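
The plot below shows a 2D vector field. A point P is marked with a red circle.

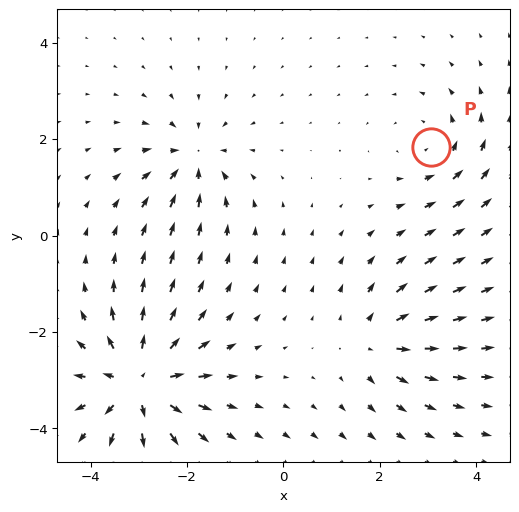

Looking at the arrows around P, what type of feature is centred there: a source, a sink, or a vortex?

vortex

At P (3.1, 1.8) the arrows circulate counterclockwise. Divergence ≈0, curl about +3 — near-zero divergence with nonzero curl is a vortex.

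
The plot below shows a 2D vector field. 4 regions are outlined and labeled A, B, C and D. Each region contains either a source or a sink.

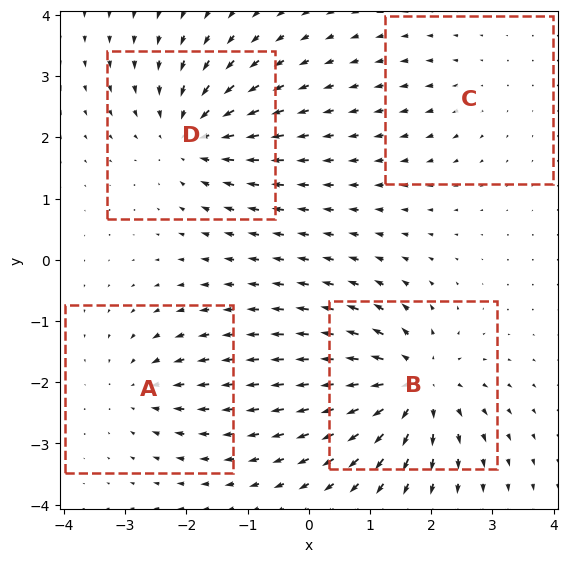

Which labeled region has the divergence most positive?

Divergence at each region's feature centre — A: about -4, B: about +7, C: about +2, D: about -6. Region B is most positive.

B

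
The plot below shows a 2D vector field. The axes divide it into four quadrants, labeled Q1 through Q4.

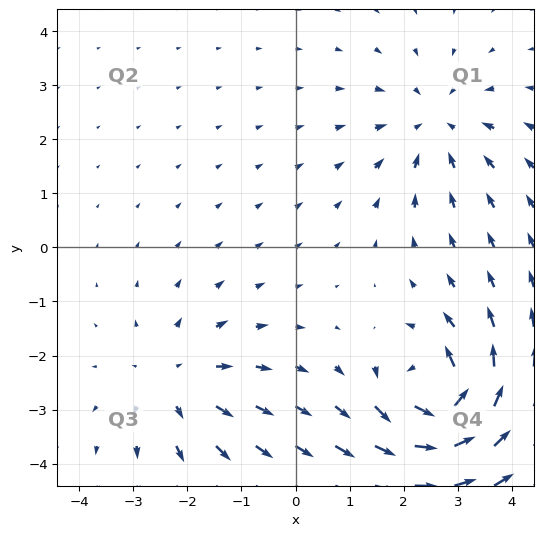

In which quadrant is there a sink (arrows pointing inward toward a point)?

The sink sits at approximately (2.6, 2.3), which lies in quadrant Q1. The divergence there is about -3, negative as expected for a sink.

Q1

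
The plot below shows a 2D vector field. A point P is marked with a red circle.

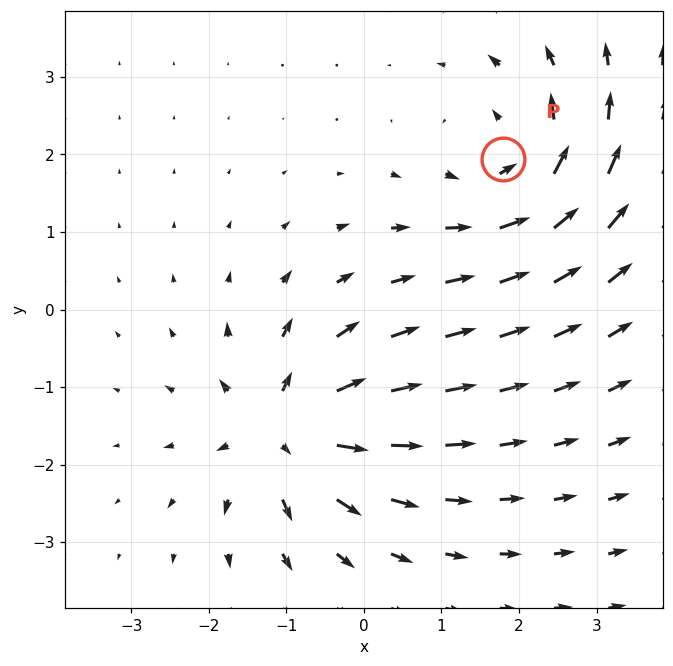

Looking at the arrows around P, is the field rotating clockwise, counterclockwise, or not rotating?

counterclockwise

Near P at (1.8, 1.9) the arrows circulate counterclockwise. The curl (z-component) there is about +4; positive curl means counterclockwise rotation.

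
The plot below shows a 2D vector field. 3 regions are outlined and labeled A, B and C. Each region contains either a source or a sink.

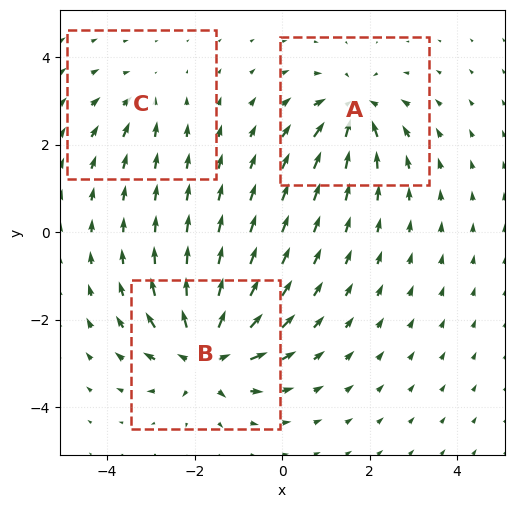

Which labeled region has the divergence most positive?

Divergence at each region's feature centre — A: about -4, B: about +6, C: about -2. Region B is most positive.

B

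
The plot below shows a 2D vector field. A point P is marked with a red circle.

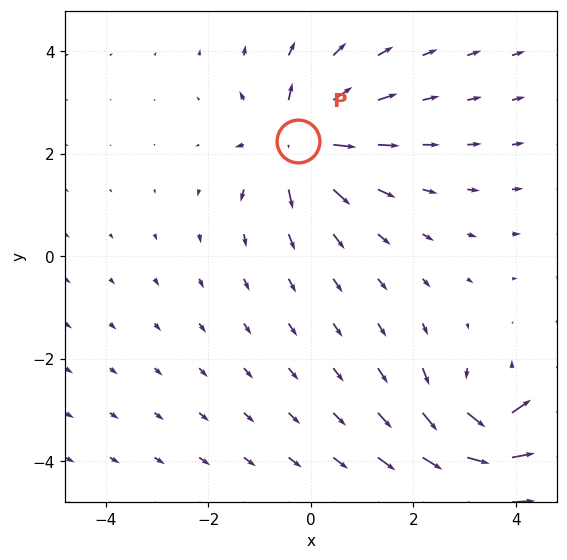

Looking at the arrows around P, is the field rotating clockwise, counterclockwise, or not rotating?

Near P at (-0.2, 2.2) the arrows show no circulation. The curl there is ≈0.

not rotating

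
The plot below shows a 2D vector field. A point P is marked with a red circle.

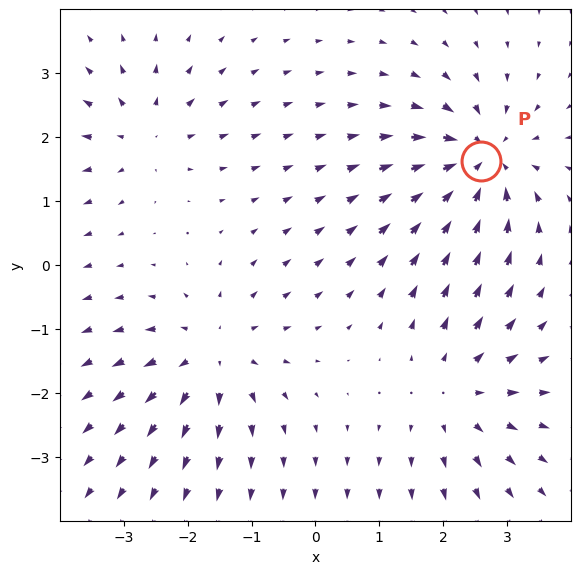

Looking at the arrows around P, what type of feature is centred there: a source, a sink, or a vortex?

At P (2.6, 1.6) the arrows converge inward. Divergence about -5, curl ≈0 — negative divergence with near-zero curl is a sink.

sink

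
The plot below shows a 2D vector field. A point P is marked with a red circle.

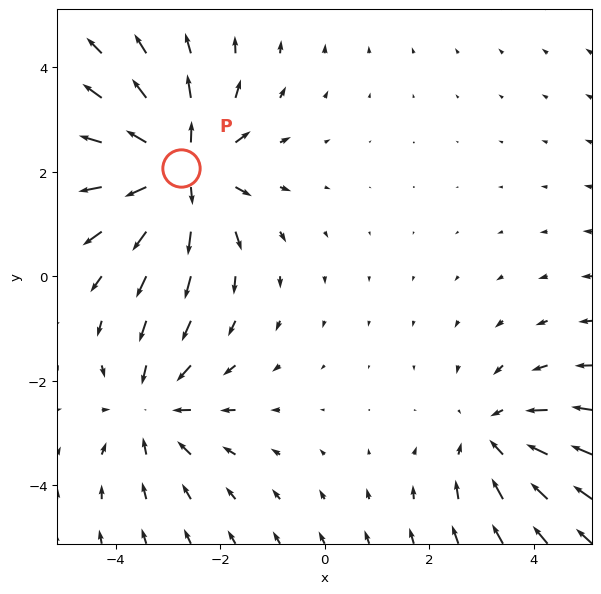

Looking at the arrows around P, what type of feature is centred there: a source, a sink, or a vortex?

At P (-2.7, 2.1) the arrows spread outward. Divergence about +6, curl ≈0 — positive divergence with near-zero curl is a source.

source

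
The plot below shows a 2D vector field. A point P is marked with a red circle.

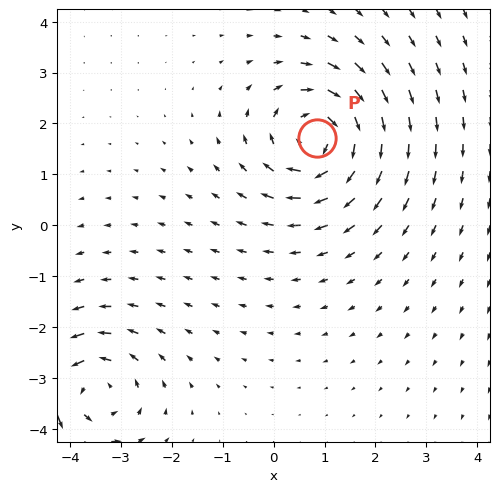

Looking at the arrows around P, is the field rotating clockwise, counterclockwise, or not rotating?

Near P at (0.9, 1.7) the arrows circulate clockwise. The curl (z-component) there is about -5; negative curl means clockwise rotation.

clockwise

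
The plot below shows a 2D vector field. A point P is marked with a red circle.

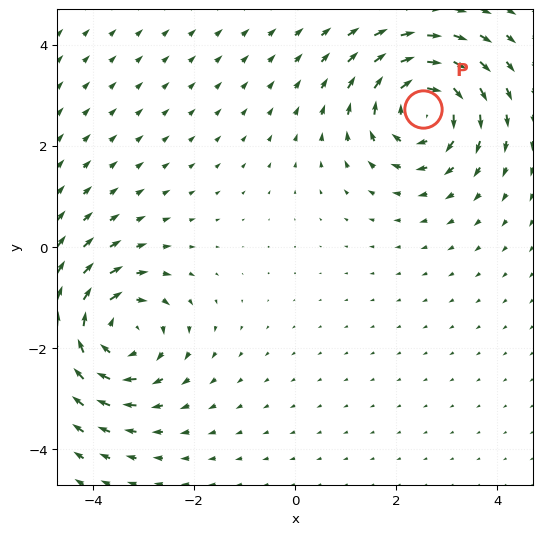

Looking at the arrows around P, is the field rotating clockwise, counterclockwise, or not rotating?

Near P at (2.5, 2.7) the arrows circulate clockwise. The curl (z-component) there is about -6; negative curl means clockwise rotation.

clockwise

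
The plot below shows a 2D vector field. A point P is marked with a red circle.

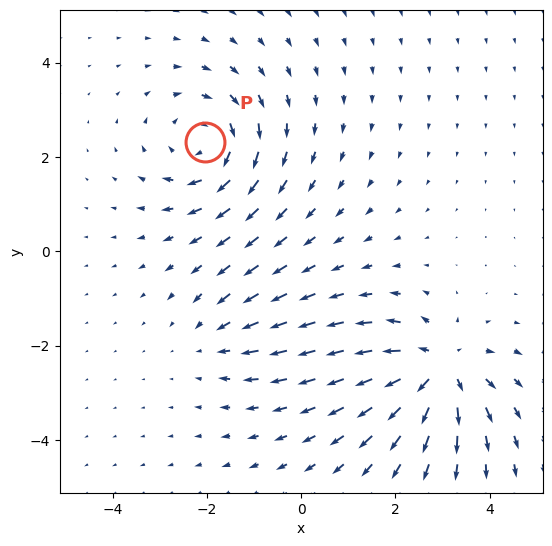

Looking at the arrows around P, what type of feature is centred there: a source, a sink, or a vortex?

vortex

At P (-2.0, 2.3) the arrows circulate clockwise. Divergence ≈0, curl about -4 — near-zero divergence with nonzero curl is a vortex.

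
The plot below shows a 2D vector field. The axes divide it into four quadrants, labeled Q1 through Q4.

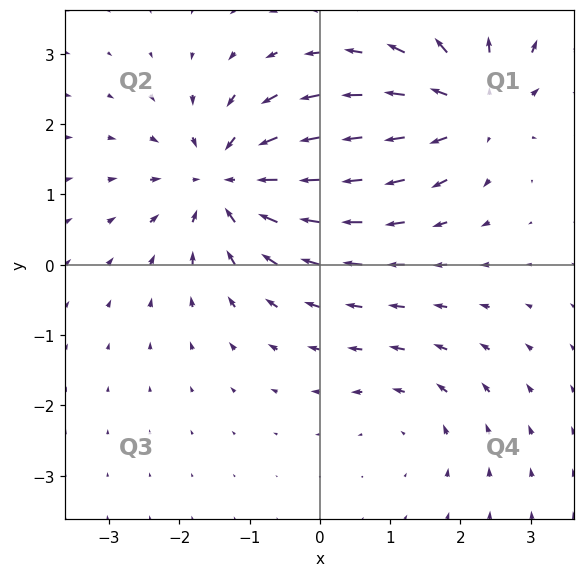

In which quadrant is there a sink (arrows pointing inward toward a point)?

The sink sits at approximately (-1.3, 1.2), which lies in quadrant Q2. The divergence there is about -5, negative as expected for a sink.

Q2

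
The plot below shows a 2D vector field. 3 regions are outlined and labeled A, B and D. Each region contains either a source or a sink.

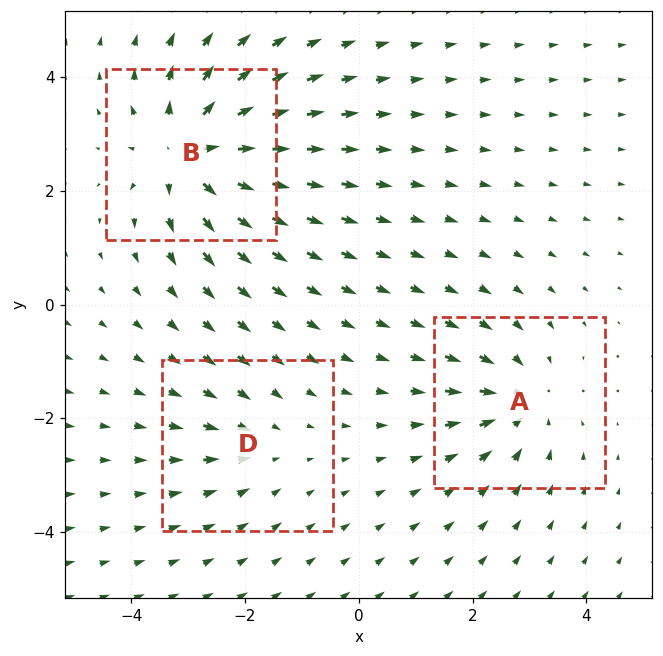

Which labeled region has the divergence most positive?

Divergence at each region's feature centre — A: about -4, B: about +5, D: about -2. Region B is most positive.

B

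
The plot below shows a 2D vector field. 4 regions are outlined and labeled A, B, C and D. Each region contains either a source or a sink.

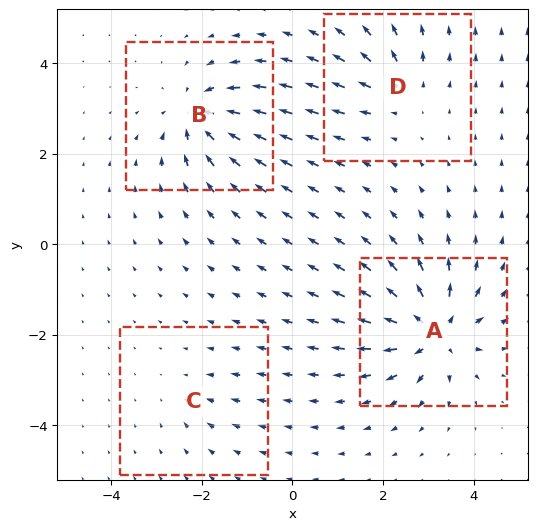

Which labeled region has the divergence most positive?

Divergence at each region's feature centre — A: about +8, B: about -7, C: about -2, D: about +4. Region A is most positive.

A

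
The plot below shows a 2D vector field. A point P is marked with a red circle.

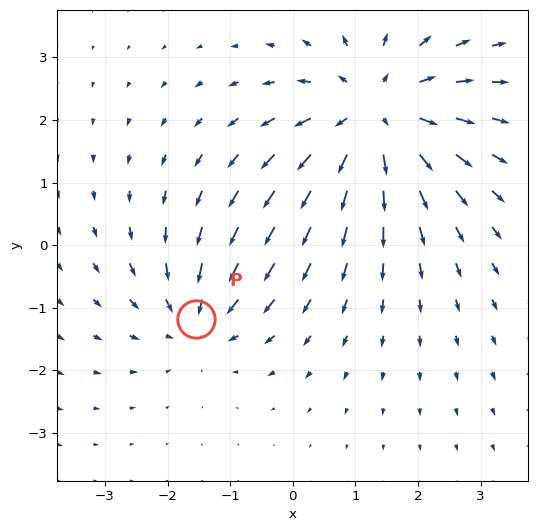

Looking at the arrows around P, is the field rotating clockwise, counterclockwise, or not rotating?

Near P at (-1.5, -1.2) the arrows show no circulation. The curl there is ≈0.

not rotating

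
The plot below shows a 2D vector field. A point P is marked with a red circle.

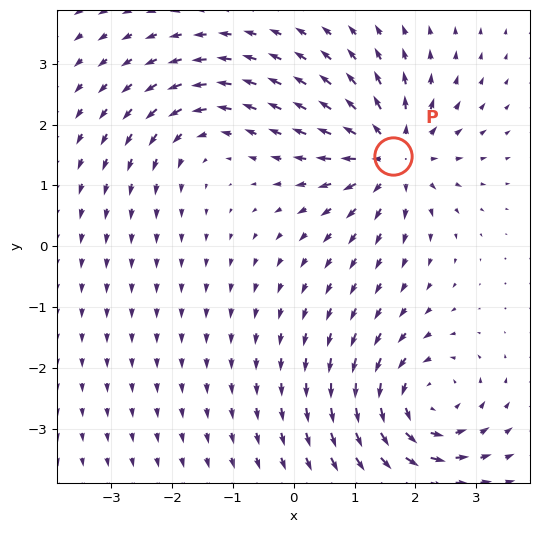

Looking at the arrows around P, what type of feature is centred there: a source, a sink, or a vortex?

source

At P (1.6, 1.5) the arrows spread outward. Divergence about +6, curl ≈0 — positive divergence with near-zero curl is a source.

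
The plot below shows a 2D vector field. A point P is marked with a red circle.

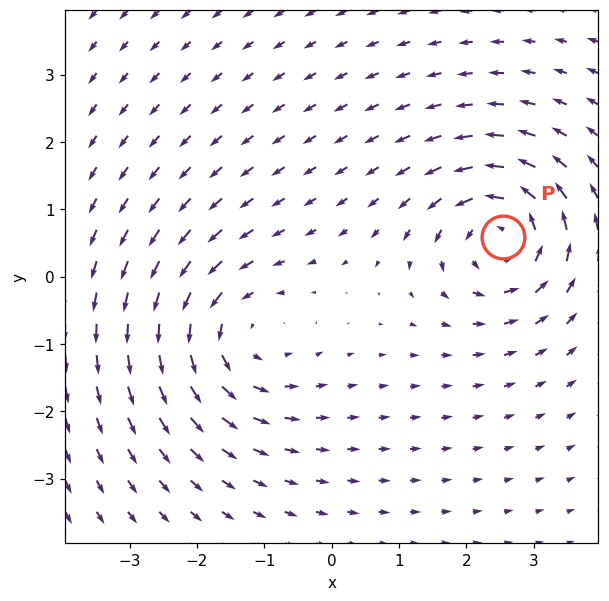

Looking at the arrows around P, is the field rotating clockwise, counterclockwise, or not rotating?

counterclockwise

Near P at (2.5, 0.6) the arrows circulate counterclockwise. The curl (z-component) there is about +5; positive curl means counterclockwise rotation.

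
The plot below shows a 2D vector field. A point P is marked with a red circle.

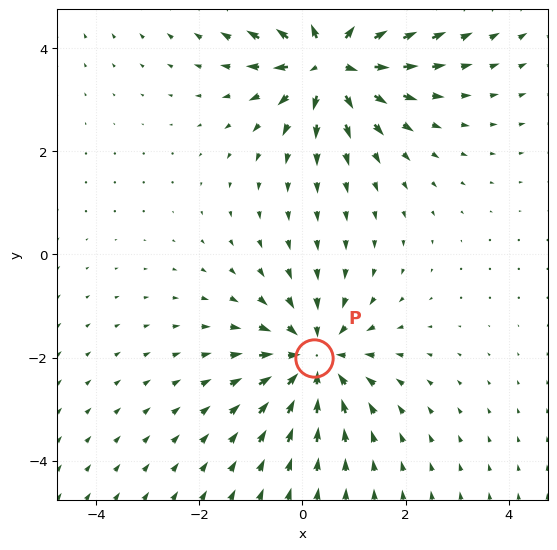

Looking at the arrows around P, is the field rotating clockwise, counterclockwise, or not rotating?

not rotating

Near P at (0.2, -2.0) the arrows show no circulation. The curl there is ≈0.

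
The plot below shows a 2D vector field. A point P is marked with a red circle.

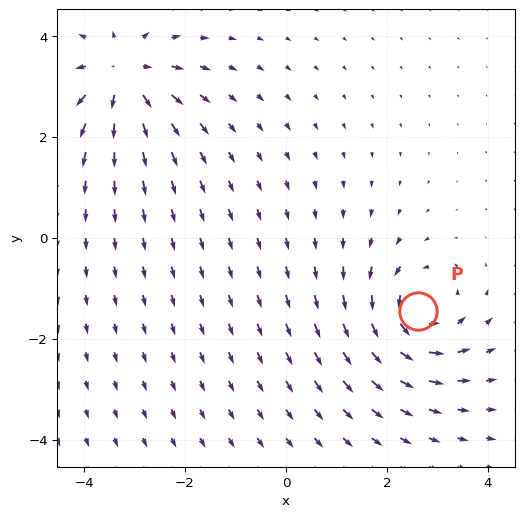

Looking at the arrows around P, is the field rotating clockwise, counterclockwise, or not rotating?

Near P at (2.6, -1.5) the arrows circulate counterclockwise. The curl (z-component) there is about +3; positive curl means counterclockwise rotation.

counterclockwise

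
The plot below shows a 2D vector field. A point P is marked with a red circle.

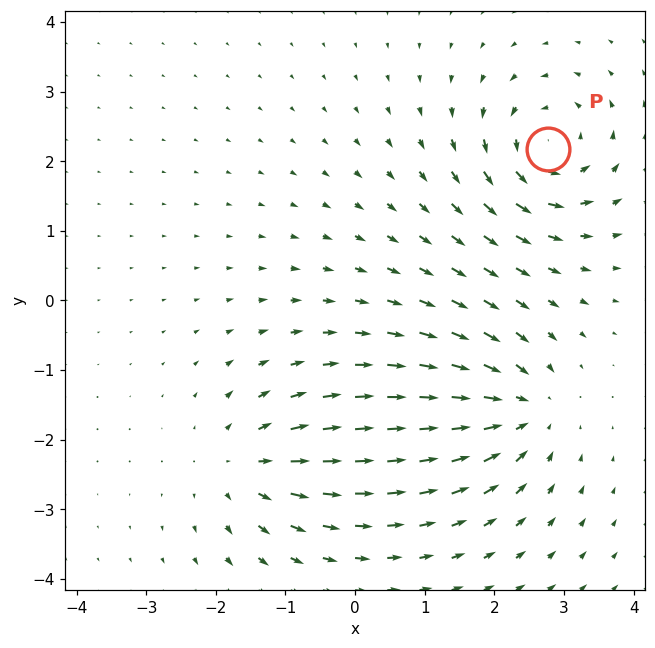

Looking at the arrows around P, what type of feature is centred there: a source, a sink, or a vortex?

At P (2.8, 2.2) the arrows circulate counterclockwise. Divergence ≈0, curl about +7 — near-zero divergence with nonzero curl is a vortex.

vortex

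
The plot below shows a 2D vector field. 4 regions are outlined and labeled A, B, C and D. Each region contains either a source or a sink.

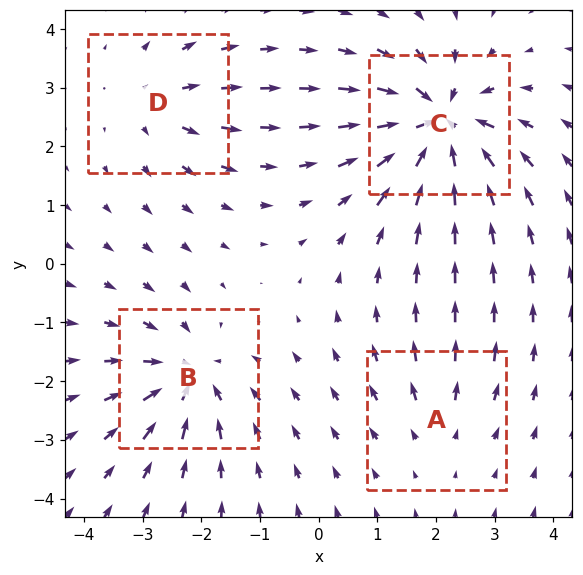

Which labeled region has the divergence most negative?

Divergence at each region's feature centre — A: about +2, B: about -6, C: about -8, D: about +4. Region C is most negative.

C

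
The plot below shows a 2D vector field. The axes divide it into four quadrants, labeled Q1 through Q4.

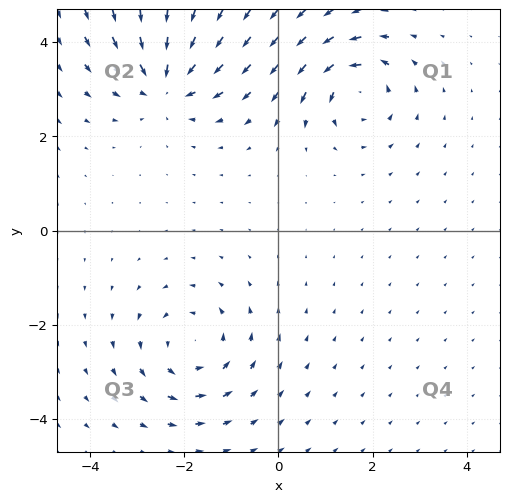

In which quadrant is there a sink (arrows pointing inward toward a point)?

The sink sits at approximately (-2.4, 3.1), which lies in quadrant Q2. The divergence there is about -5, negative as expected for a sink.

Q2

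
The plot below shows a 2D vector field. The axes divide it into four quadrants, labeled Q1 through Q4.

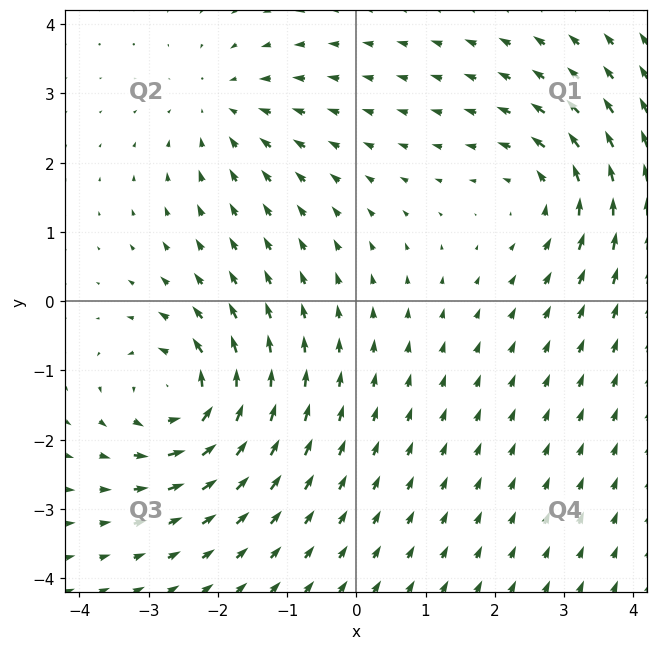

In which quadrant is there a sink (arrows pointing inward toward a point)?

Q2

The sink sits at approximately (-1.9, 2.8), which lies in quadrant Q2. The divergence there is about -3, negative as expected for a sink.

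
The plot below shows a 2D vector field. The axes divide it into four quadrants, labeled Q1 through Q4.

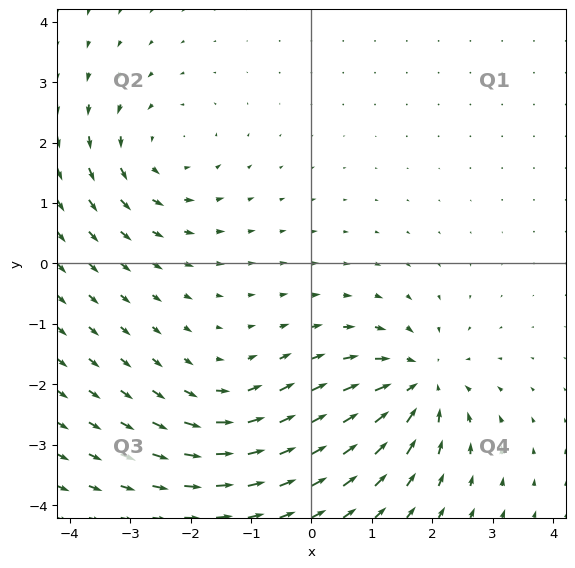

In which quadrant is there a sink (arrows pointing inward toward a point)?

Q4

The sink sits at approximately (1.8, -2.0), which lies in quadrant Q4. The divergence there is about -6, negative as expected for a sink.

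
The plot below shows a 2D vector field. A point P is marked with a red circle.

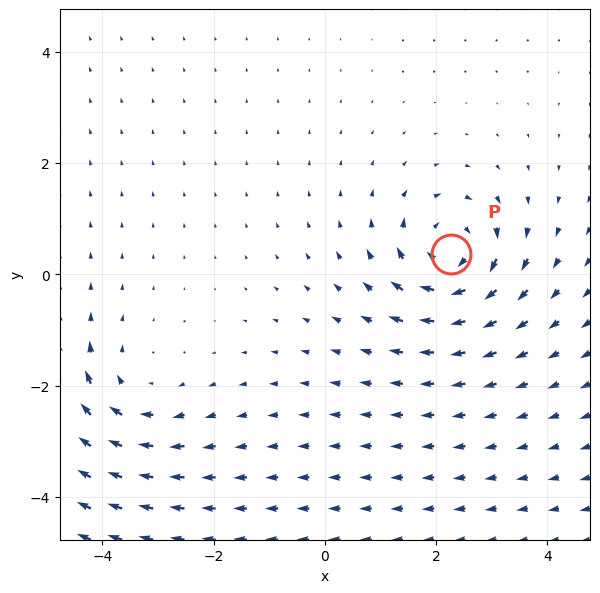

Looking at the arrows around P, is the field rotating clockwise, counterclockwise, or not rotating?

Near P at (2.3, 0.4) the arrows circulate clockwise. The curl (z-component) there is about -5; negative curl means clockwise rotation.

clockwise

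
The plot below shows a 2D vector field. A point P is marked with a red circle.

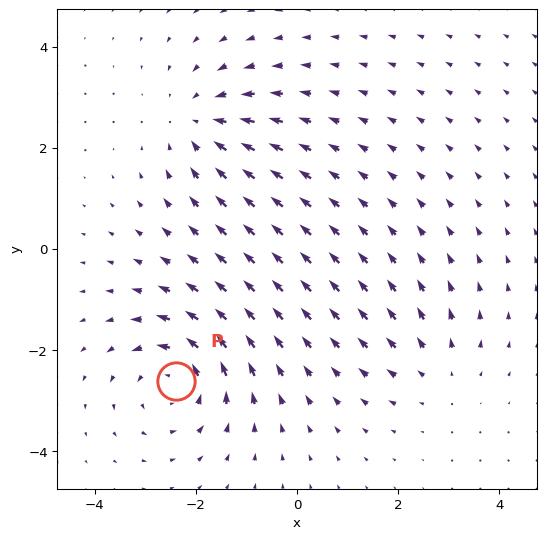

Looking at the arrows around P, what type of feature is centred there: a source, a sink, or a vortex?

vortex

At P (-2.4, -2.6) the arrows circulate counterclockwise. Divergence ≈0, curl about +5 — near-zero divergence with nonzero curl is a vortex.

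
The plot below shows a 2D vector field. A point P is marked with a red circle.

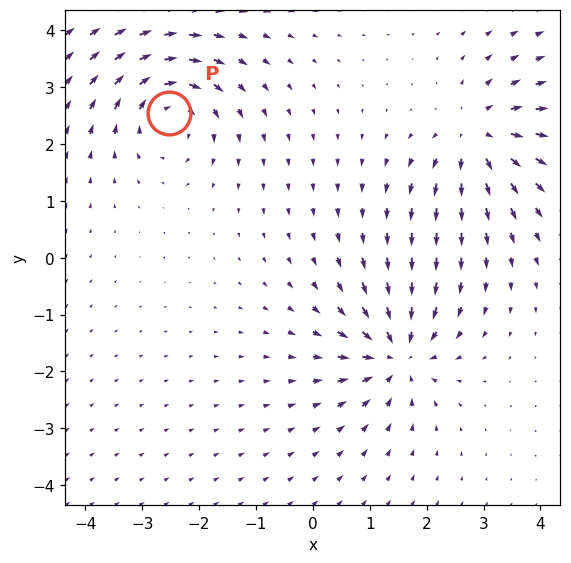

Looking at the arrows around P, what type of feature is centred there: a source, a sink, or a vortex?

At P (-2.5, 2.5) the arrows circulate clockwise. Divergence ≈0, curl about -4 — near-zero divergence with nonzero curl is a vortex.

vortex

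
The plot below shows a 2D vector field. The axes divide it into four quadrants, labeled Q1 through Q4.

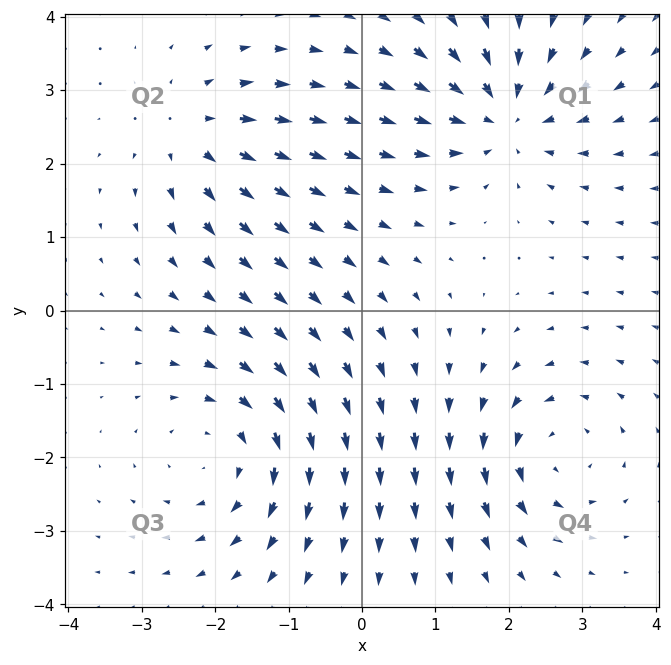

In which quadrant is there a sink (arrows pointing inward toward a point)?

Q1

The sink sits at approximately (2.0, 2.7), which lies in quadrant Q1. The divergence there is about -5, negative as expected for a sink.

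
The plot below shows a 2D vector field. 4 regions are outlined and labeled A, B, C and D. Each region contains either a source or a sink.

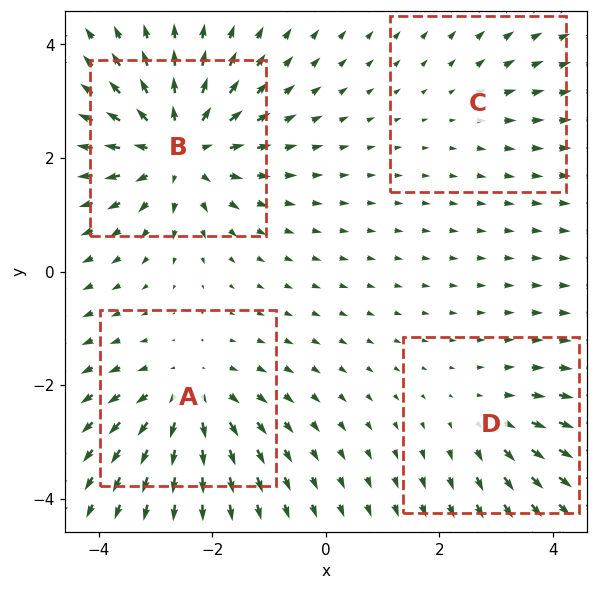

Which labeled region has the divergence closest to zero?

Divergence at each region's feature centre — A: about +5, B: about +7, C: about +2, D: about +3. Region C is closest to zero.

C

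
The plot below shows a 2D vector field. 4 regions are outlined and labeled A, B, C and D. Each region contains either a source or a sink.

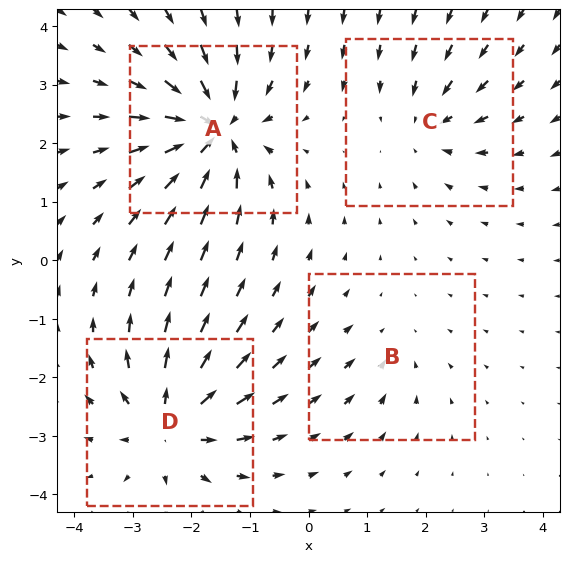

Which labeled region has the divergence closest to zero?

Divergence at each region's feature centre — A: about -7, B: about -2, C: about -4, D: about +6. Region B is closest to zero.

B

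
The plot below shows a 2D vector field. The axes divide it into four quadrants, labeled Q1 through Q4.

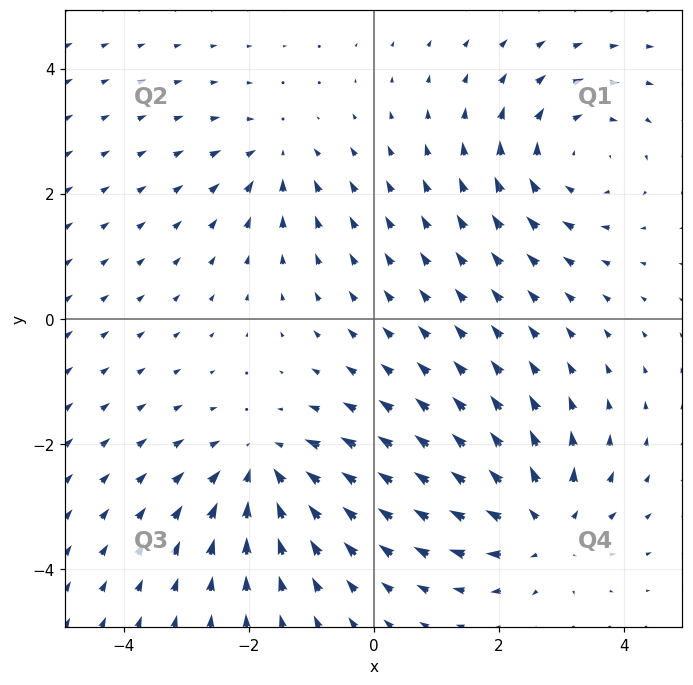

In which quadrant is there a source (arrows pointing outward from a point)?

The source sits at approximately (2.7, -3.3), which lies in quadrant Q4. The divergence there is about +5, positive as expected for a source.

Q4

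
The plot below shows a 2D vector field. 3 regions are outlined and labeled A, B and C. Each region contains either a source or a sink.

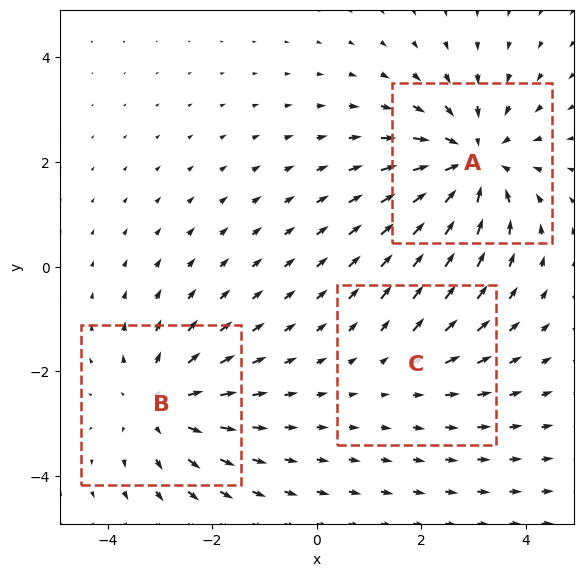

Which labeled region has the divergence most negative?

Divergence at each region's feature centre — A: about -4, B: about +3, C: about +2. Region A is most negative.

A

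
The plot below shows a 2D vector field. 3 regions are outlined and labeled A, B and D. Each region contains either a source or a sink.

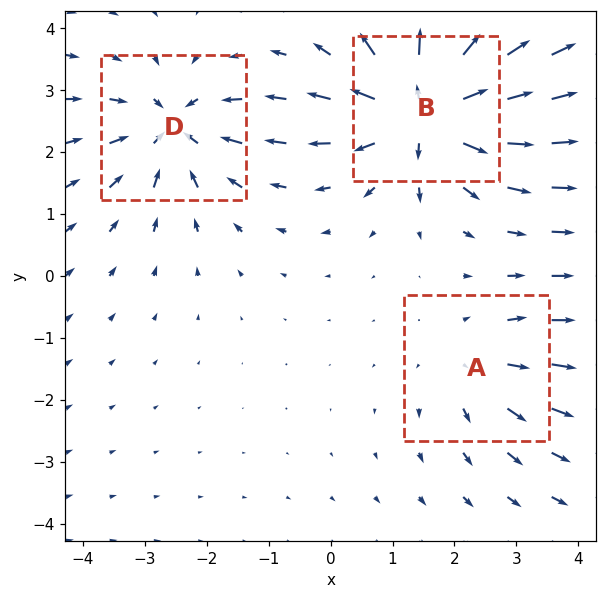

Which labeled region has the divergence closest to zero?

Divergence at each region's feature centre — A: about +2, B: about +6, D: about -4. Region A is closest to zero.

A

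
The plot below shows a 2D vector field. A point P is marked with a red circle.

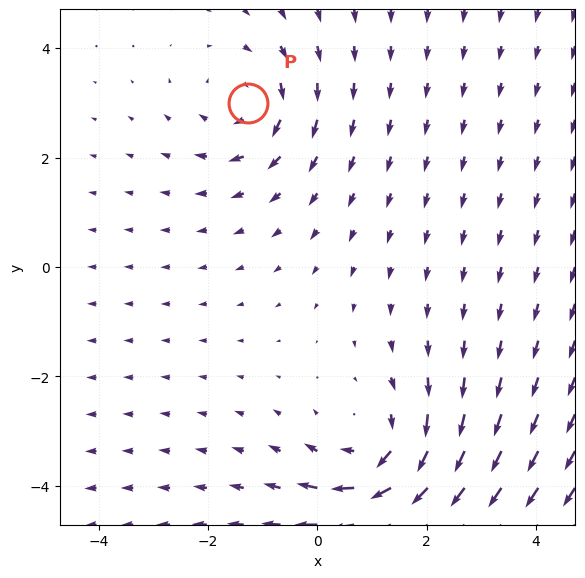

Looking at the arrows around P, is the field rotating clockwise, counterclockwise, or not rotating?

clockwise

Near P at (-1.3, 3.0) the arrows circulate clockwise. The curl (z-component) there is about -3; negative curl means clockwise rotation.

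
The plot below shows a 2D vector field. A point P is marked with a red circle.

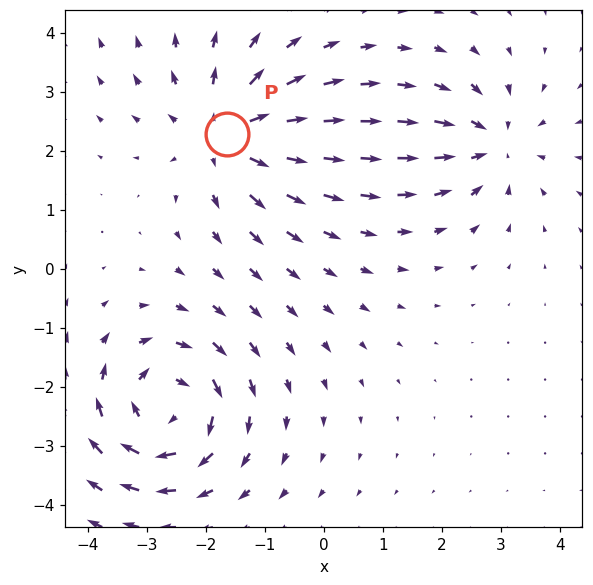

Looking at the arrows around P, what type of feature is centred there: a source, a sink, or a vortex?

At P (-1.6, 2.3) the arrows spread outward. Divergence about +5, curl ≈0 — positive divergence with near-zero curl is a source.

source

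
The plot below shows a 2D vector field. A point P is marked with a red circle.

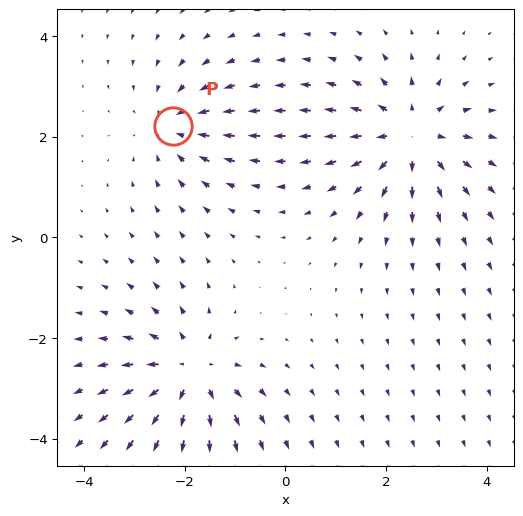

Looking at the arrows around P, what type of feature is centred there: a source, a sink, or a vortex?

At P (-2.2, 2.2) the arrows converge inward. Divergence about -3, curl ≈0 — negative divergence with near-zero curl is a sink.

sink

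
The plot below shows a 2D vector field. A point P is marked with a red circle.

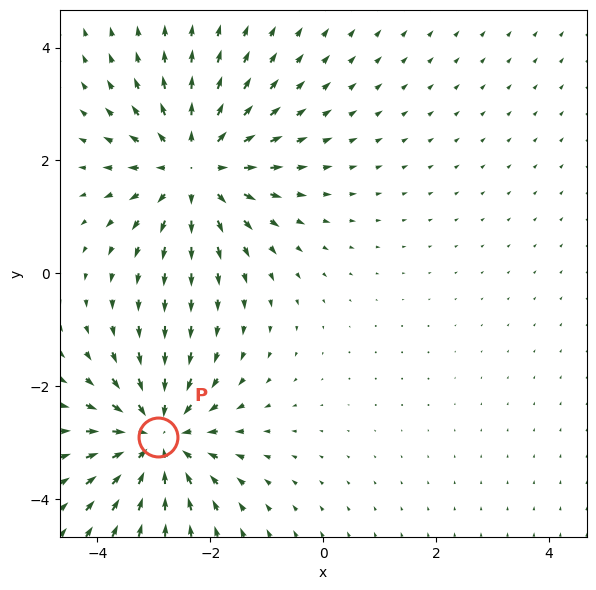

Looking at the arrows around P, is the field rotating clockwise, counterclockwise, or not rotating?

Near P at (-2.9, -2.9) the arrows show no circulation. The curl there is ≈0.

not rotating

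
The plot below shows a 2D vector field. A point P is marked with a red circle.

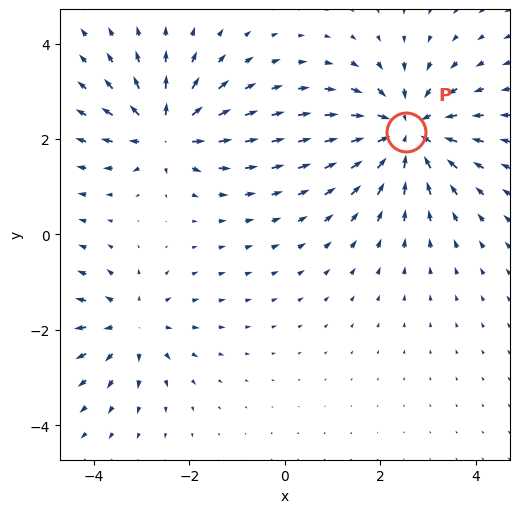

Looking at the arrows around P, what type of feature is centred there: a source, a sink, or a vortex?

sink

At P (2.5, 2.1) the arrows converge inward. Divergence about -4, curl ≈0 — negative divergence with near-zero curl is a sink.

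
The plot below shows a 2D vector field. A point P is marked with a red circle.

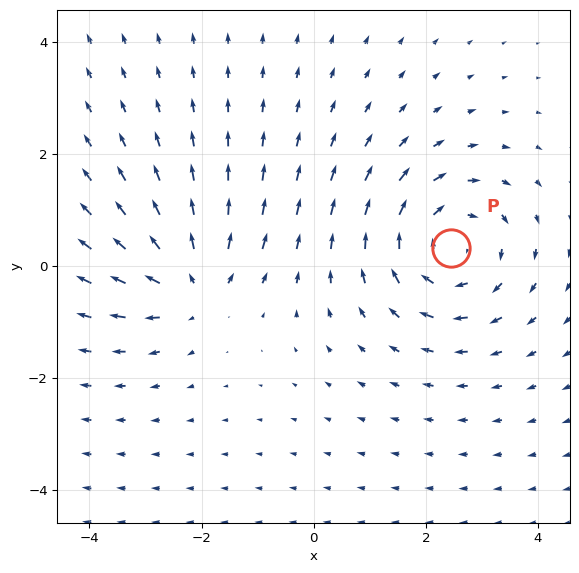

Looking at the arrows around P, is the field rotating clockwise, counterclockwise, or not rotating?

clockwise

Near P at (2.4, 0.3) the arrows circulate clockwise. The curl (z-component) there is about -4; negative curl means clockwise rotation.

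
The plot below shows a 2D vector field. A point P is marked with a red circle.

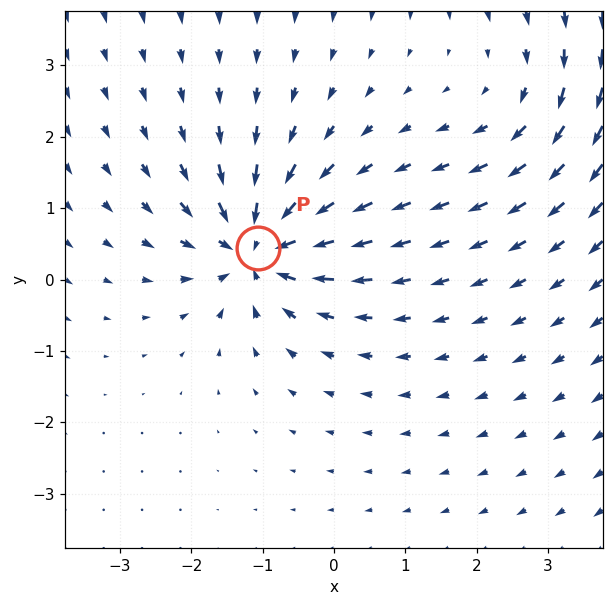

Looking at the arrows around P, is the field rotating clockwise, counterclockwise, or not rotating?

not rotating

Near P at (-1.1, 0.4) the arrows show no circulation. The curl there is ≈0.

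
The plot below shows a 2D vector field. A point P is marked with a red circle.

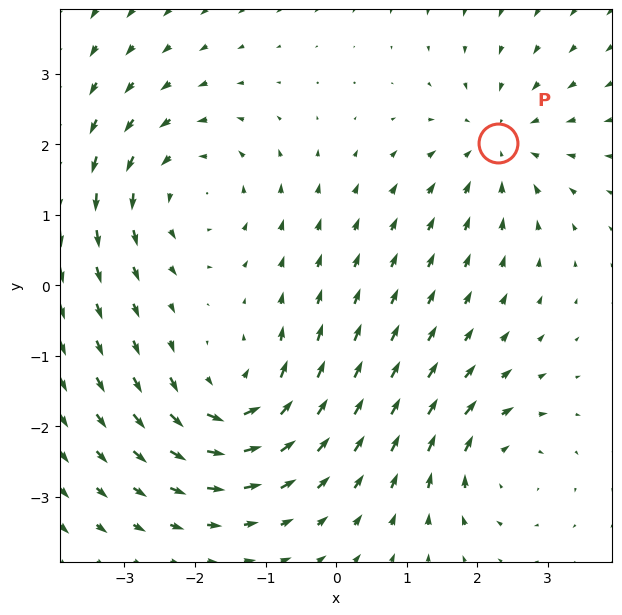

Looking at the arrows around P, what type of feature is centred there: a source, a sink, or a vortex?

At P (2.3, 2.0) the arrows converge inward. Divergence about -4, curl ≈0 — negative divergence with near-zero curl is a sink.

sink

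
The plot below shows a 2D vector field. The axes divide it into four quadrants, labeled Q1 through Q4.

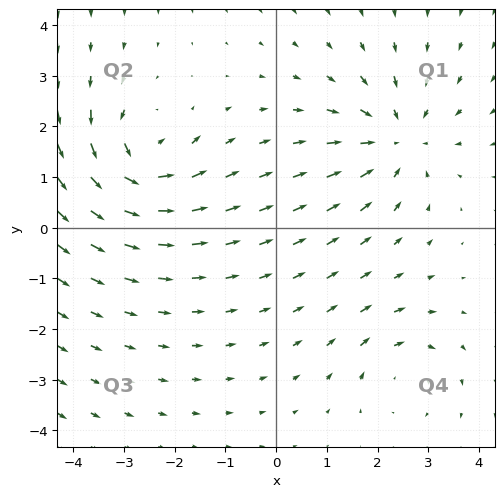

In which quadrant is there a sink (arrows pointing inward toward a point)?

The sink sits at approximately (2.4, 1.7), which lies in quadrant Q1. The divergence there is about -4, negative as expected for a sink.

Q1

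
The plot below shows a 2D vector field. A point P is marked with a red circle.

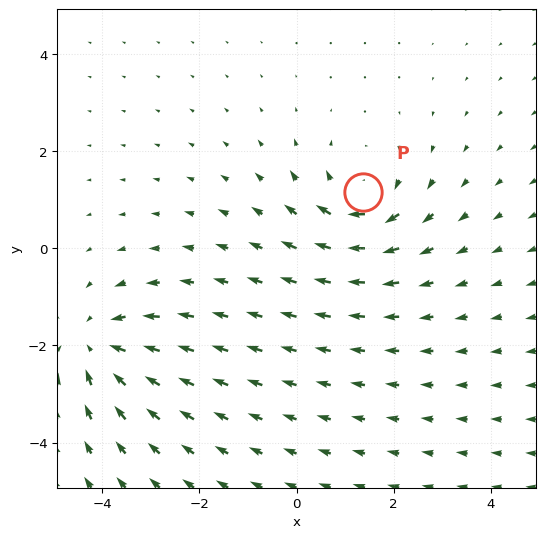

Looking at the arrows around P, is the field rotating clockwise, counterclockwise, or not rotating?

Near P at (1.4, 1.2) the arrows circulate clockwise. The curl (z-component) there is about -4; negative curl means clockwise rotation.

clockwise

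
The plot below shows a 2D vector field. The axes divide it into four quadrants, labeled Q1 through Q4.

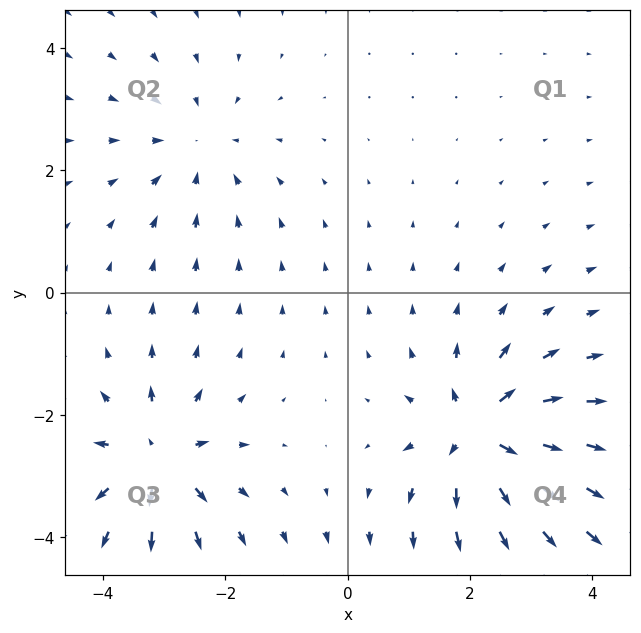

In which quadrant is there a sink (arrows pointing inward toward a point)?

The sink sits at approximately (-2.5, 2.4), which lies in quadrant Q2. The divergence there is about -3, negative as expected for a sink.

Q2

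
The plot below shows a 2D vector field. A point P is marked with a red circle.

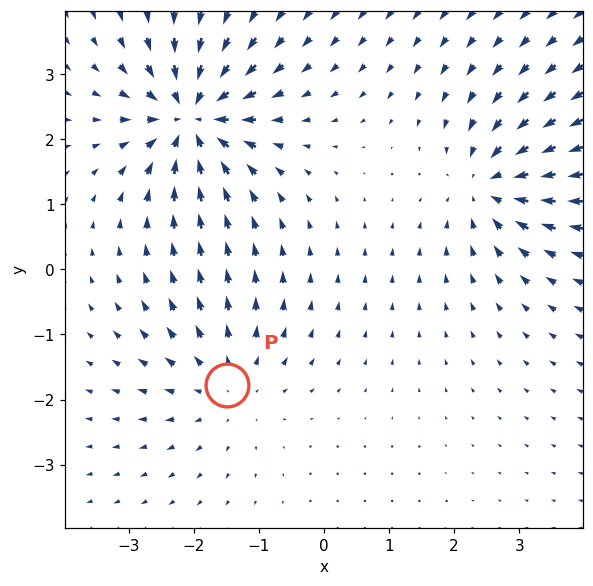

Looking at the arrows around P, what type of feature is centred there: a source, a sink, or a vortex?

At P (-1.5, -1.8) the arrows spread outward. Divergence about +2, curl ≈0 — positive divergence with near-zero curl is a source.

source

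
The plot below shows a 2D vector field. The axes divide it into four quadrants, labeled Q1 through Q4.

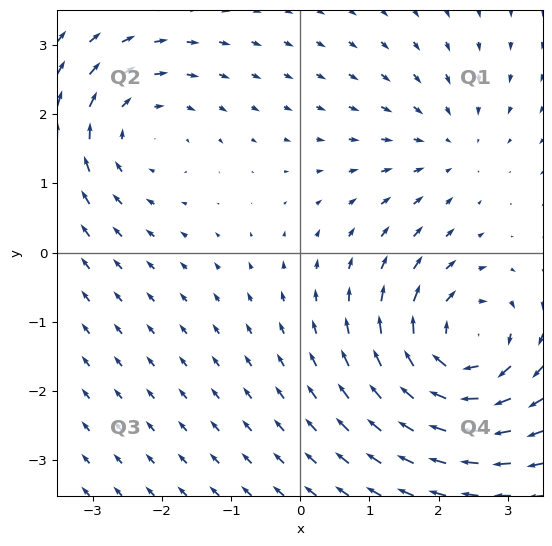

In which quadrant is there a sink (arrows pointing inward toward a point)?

Q1

The sink sits at approximately (2.2, 1.5), which lies in quadrant Q1. The divergence there is about -2, negative as expected for a sink.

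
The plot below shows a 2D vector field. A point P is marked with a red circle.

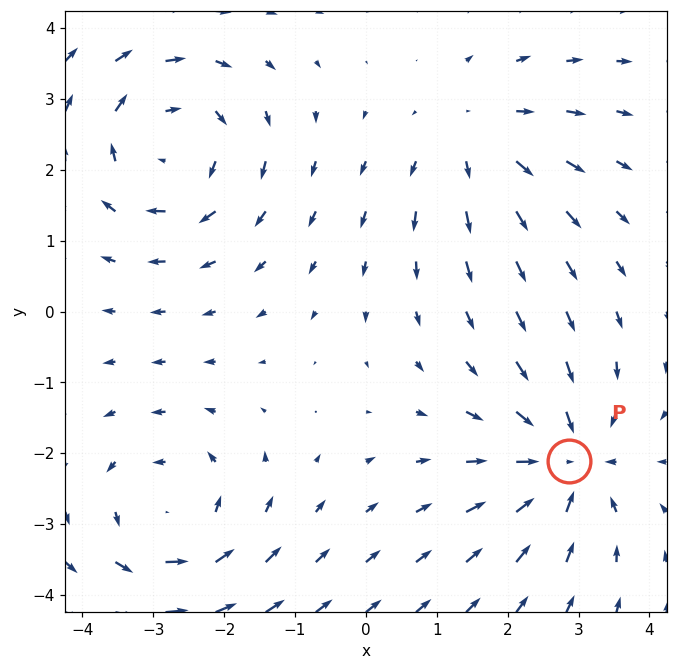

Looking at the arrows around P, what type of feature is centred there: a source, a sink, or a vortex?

sink

At P (2.9, -2.1) the arrows converge inward. Divergence about -4, curl ≈0 — negative divergence with near-zero curl is a sink.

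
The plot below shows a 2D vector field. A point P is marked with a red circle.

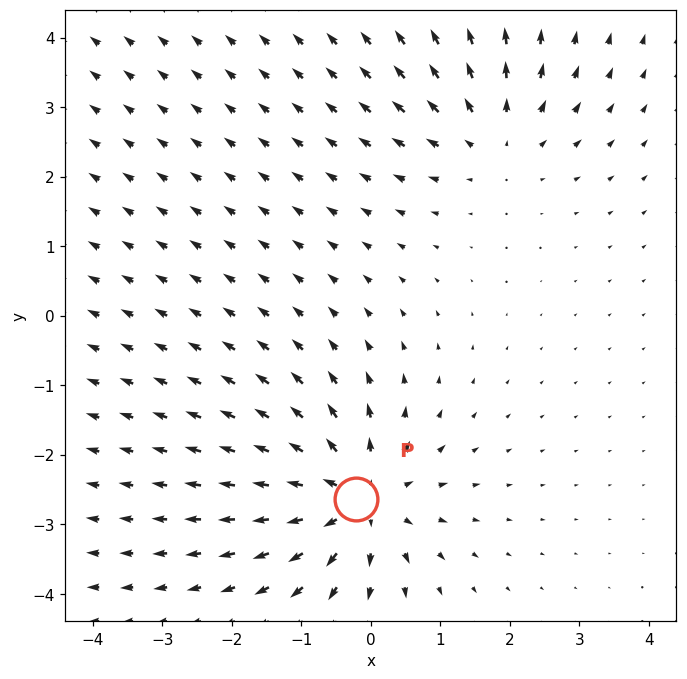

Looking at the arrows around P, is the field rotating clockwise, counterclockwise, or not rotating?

not rotating

Near P at (-0.2, -2.6) the arrows show no circulation. The curl there is ≈0.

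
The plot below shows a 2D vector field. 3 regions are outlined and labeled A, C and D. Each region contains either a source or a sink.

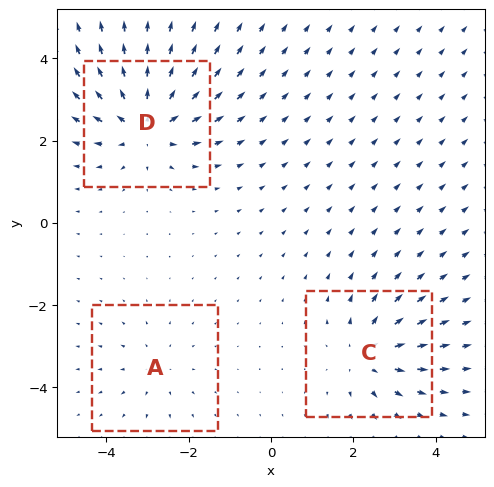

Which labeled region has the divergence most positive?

D

Divergence at each region's feature centre — A: about +2, C: about +4, D: about +5. Region D is most positive.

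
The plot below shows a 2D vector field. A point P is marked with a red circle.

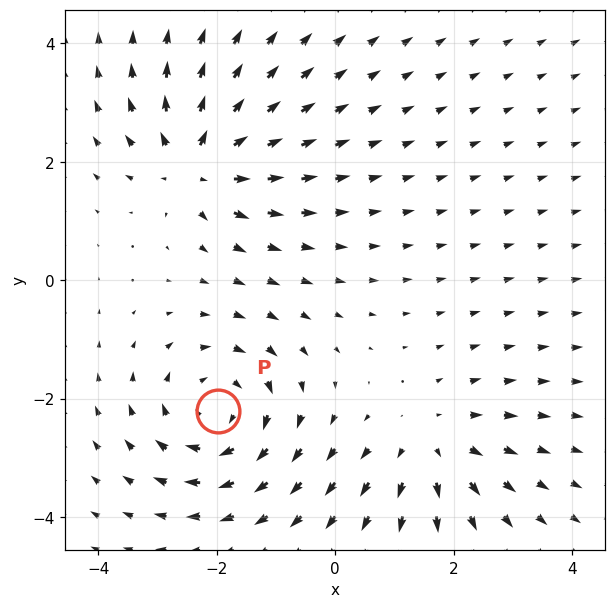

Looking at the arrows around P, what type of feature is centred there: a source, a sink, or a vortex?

vortex

At P (-2.0, -2.2) the arrows circulate clockwise. Divergence ≈0, curl about -4 — near-zero divergence with nonzero curl is a vortex.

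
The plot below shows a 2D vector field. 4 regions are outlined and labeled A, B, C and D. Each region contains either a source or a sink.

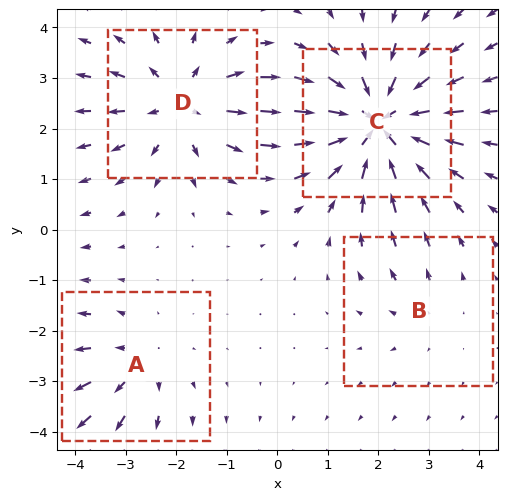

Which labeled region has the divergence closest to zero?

Divergence at each region's feature centre — A: about +3, B: about +2, C: about -6, D: about +4. Region B is closest to zero.

B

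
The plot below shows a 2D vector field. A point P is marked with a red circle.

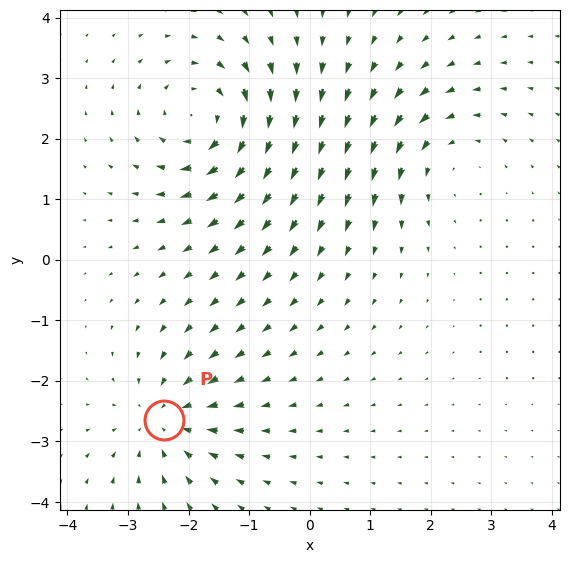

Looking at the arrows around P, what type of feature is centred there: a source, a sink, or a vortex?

sink

At P (-2.4, -2.6) the arrows converge inward. Divergence about -4, curl ≈0 — negative divergence with near-zero curl is a sink.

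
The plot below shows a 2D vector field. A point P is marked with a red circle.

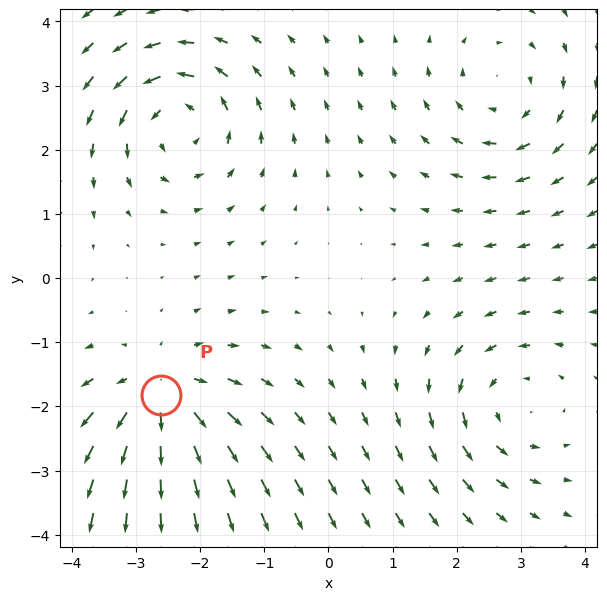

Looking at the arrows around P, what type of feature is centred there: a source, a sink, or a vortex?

source

At P (-2.6, -1.8) the arrows spread outward. Divergence about +5, curl ≈0 — positive divergence with near-zero curl is a source.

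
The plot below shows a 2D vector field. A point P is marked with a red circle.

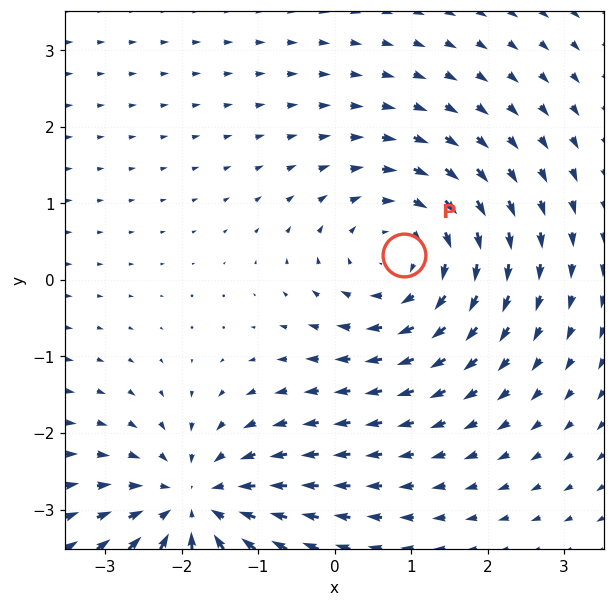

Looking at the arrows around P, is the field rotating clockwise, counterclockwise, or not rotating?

Near P at (0.9, 0.3) the arrows circulate clockwise. The curl (z-component) there is about -3; negative curl means clockwise rotation.

clockwise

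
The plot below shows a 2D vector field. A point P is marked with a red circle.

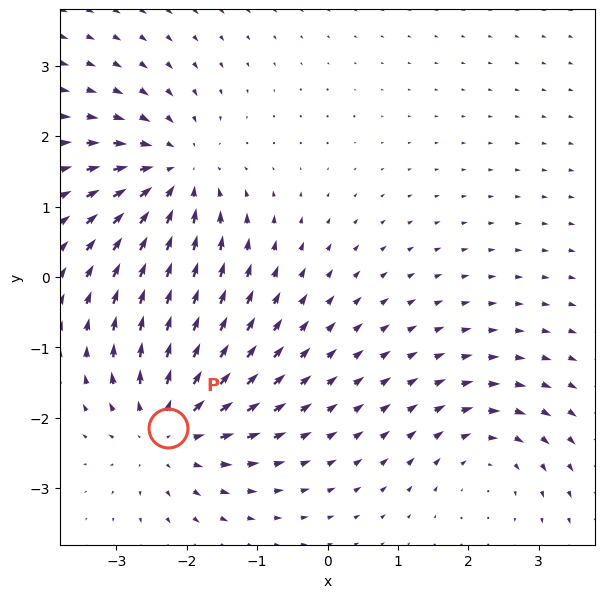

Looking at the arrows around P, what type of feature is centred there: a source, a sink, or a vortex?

source

At P (-2.3, -2.1) the arrows spread outward. Divergence about +5, curl ≈0 — positive divergence with near-zero curl is a source.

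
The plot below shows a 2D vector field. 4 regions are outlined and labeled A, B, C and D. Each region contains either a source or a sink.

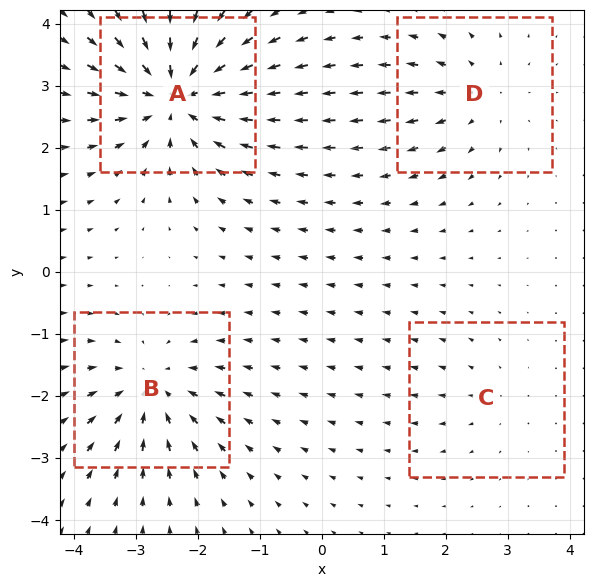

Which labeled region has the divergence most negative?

A

Divergence at each region's feature centre — A: about -8, B: about -5, C: about +2, D: about +4. Region A is most negative.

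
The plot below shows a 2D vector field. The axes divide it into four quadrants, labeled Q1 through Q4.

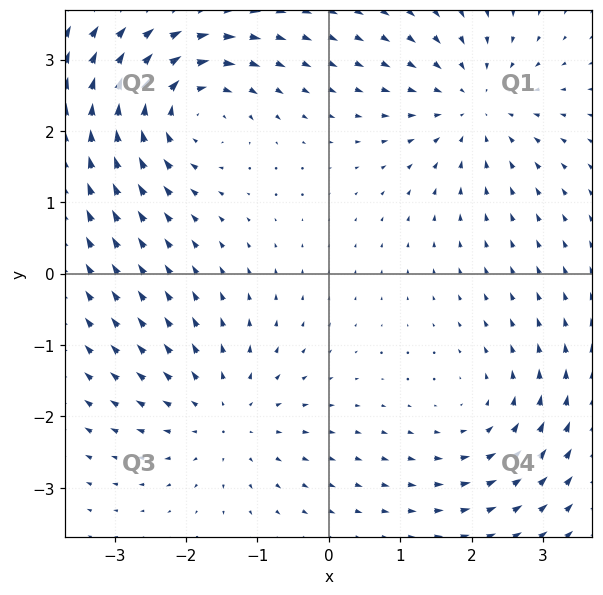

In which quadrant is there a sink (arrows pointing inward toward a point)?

The sink sits at approximately (2.1, 2.4), which lies in quadrant Q1. The divergence there is about -4, negative as expected for a sink.

Q1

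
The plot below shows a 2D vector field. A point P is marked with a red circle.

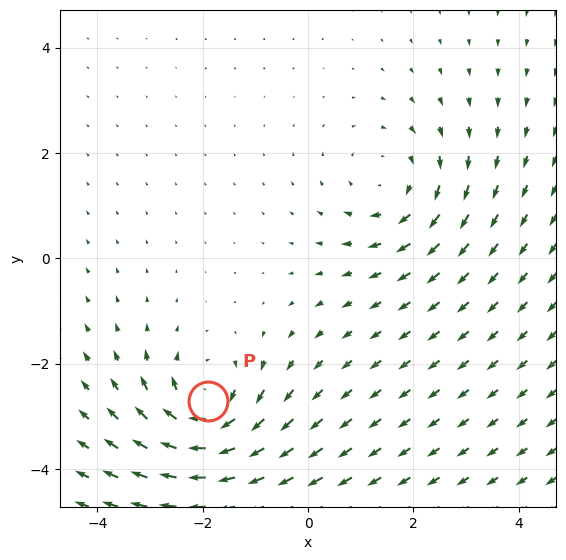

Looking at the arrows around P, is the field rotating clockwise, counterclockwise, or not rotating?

Near P at (-1.9, -2.7) the arrows circulate clockwise. The curl (z-component) there is about -6; negative curl means clockwise rotation.

clockwise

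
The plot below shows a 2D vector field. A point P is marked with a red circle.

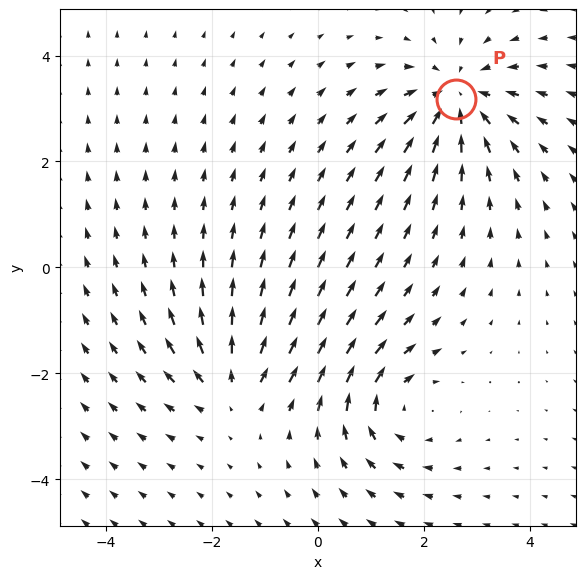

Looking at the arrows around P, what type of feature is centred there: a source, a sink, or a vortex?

sink

At P (2.6, 3.2) the arrows converge inward. Divergence about -5, curl ≈0 — negative divergence with near-zero curl is a sink.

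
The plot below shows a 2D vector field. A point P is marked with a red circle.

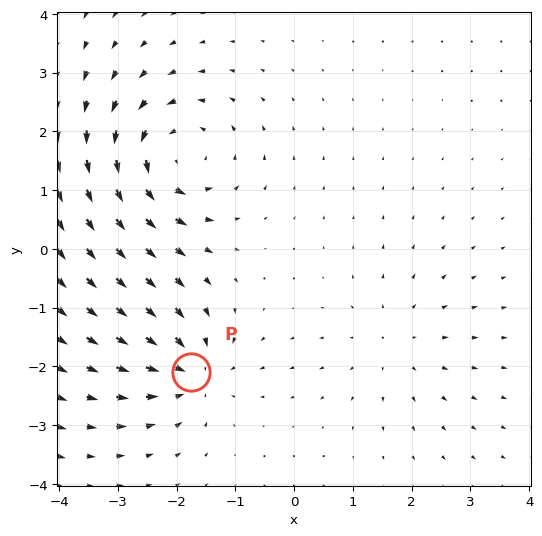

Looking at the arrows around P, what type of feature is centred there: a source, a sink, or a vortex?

At P (-1.7, -2.1) the arrows converge inward. Divergence about -5, curl ≈0 — negative divergence with near-zero curl is a sink.

sink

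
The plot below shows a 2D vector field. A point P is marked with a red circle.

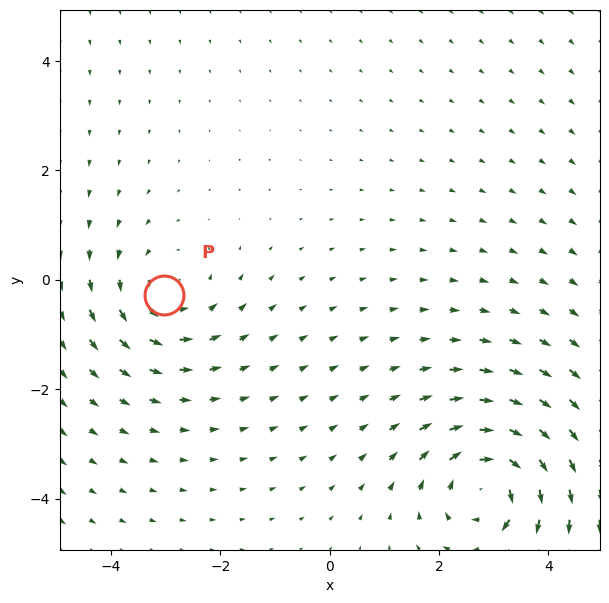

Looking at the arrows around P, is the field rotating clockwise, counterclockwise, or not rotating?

Near P at (-3.0, -0.3) the arrows circulate counterclockwise. The curl (z-component) there is about +3; positive curl means counterclockwise rotation.

counterclockwise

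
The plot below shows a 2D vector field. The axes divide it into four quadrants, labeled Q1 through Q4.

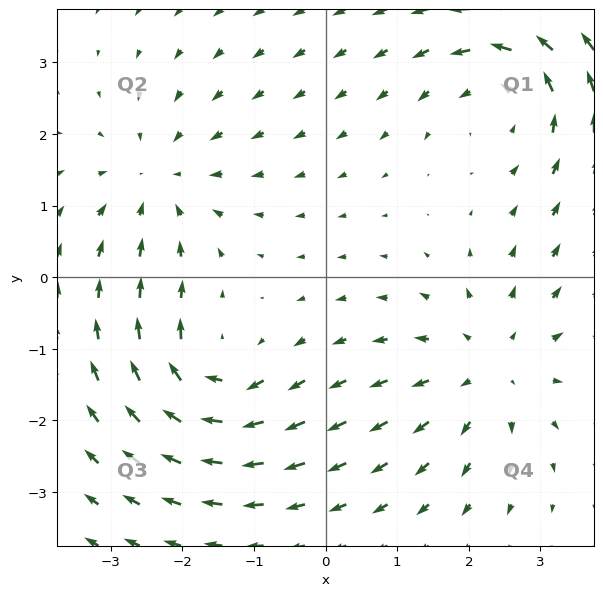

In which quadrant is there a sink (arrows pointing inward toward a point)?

The sink sits at approximately (-2.3, 1.3), which lies in quadrant Q2. The divergence there is about -3, negative as expected for a sink.

Q2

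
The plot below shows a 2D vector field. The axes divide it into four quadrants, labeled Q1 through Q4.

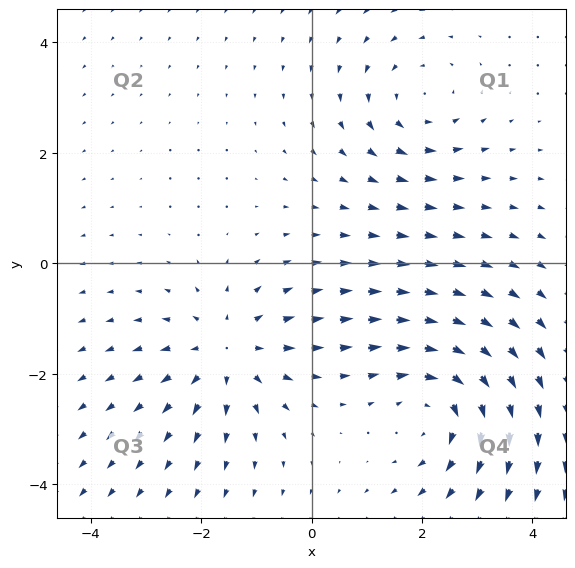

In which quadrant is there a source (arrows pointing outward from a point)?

The source sits at approximately (-1.5, -1.6), which lies in quadrant Q3. The divergence there is about +4, positive as expected for a source.

Q3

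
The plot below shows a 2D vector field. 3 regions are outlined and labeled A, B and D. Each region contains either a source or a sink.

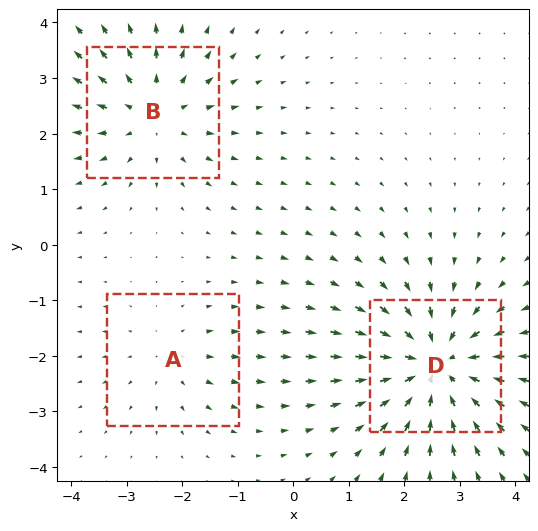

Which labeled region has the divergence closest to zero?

A

Divergence at each region's feature centre — A: about +2, B: about +3, D: about -5. Region A is closest to zero.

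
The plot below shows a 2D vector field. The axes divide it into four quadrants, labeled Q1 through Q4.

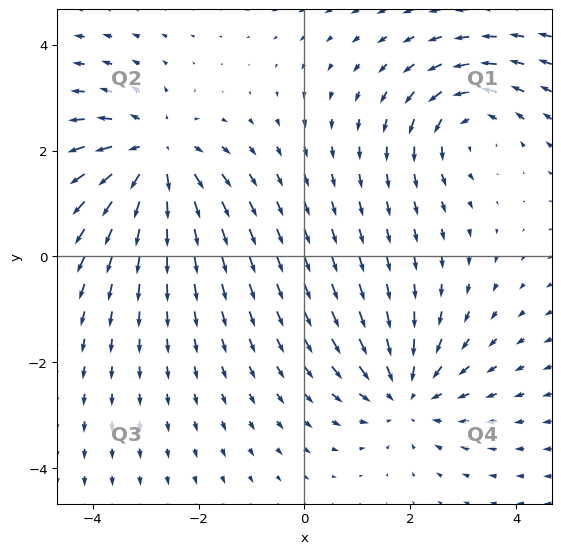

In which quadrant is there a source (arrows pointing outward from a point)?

The source sits at approximately (-2.8, 1.9), which lies in quadrant Q2. The divergence there is about +5, positive as expected for a source.

Q2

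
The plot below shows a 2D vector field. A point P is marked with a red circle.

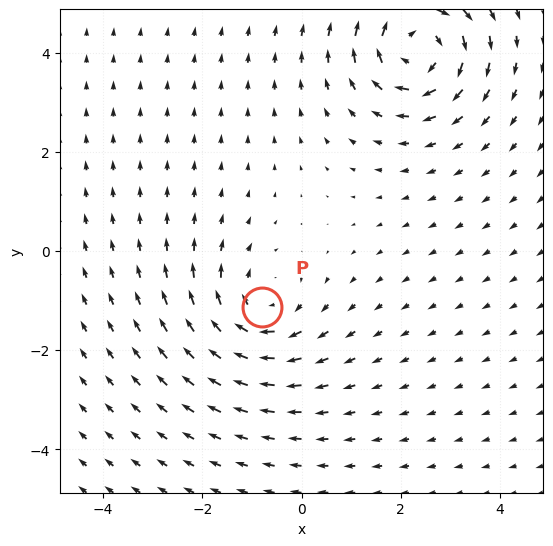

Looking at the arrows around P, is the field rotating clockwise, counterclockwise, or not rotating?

clockwise

Near P at (-0.8, -1.1) the arrows circulate clockwise. The curl (z-component) there is about -3; negative curl means clockwise rotation.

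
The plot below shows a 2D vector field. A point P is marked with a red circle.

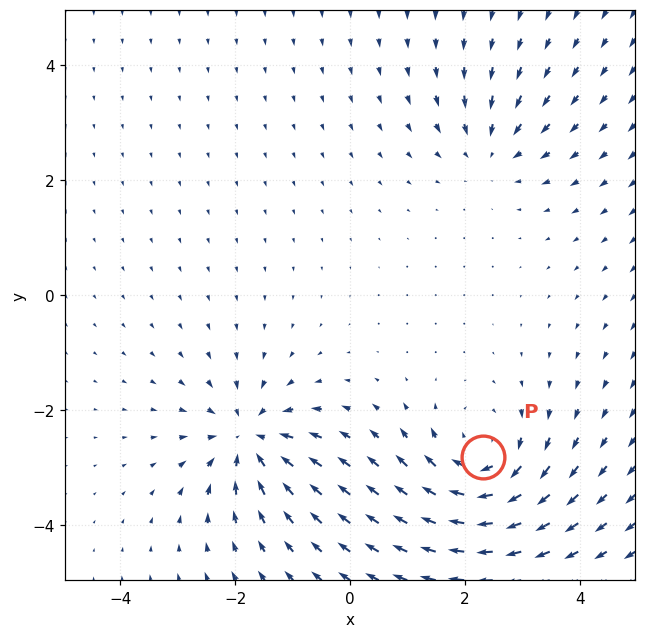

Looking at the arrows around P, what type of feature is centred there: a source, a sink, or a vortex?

vortex

At P (2.3, -2.8) the arrows circulate clockwise. Divergence ≈0, curl about -5 — near-zero divergence with nonzero curl is a vortex.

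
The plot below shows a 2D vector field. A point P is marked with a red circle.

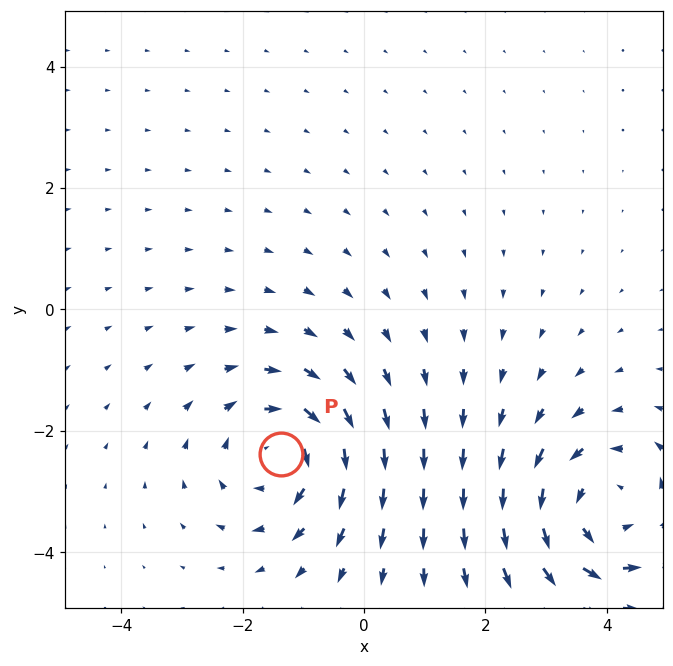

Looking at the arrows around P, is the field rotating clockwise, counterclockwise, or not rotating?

clockwise

Near P at (-1.4, -2.4) the arrows circulate clockwise. The curl (z-component) there is about -4; negative curl means clockwise rotation.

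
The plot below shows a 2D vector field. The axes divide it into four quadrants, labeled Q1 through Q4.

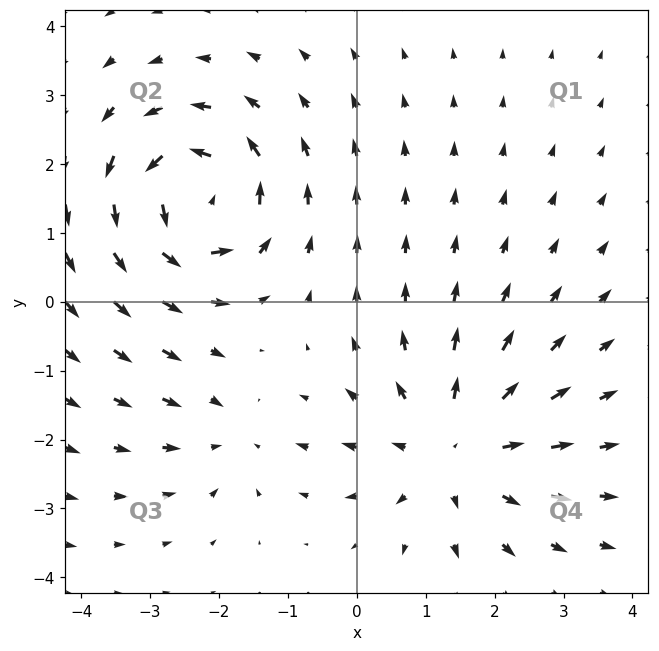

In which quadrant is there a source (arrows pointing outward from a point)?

The source sits at approximately (1.4, -2.1), which lies in quadrant Q4. The divergence there is about +4, positive as expected for a source.

Q4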